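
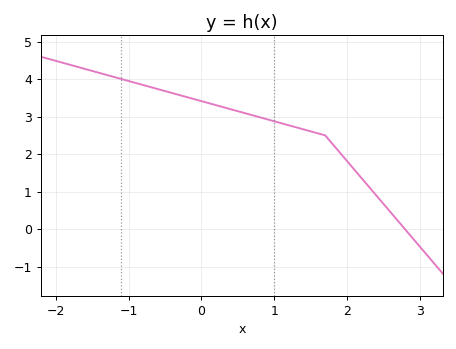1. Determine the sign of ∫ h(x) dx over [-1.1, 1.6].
positive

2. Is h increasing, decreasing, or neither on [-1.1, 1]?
decreasing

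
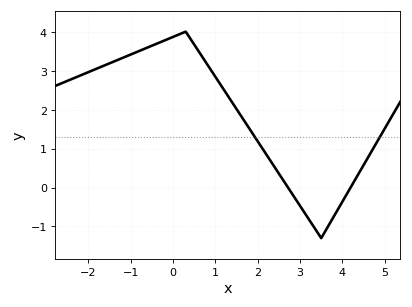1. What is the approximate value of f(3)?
-0.472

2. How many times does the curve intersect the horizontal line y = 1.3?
2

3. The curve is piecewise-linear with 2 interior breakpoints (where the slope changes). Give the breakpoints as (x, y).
(0.3, 4); (3.5, -1.3)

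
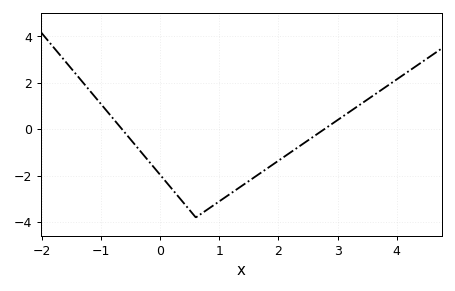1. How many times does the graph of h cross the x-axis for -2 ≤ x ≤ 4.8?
2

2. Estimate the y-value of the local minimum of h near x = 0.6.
-3.8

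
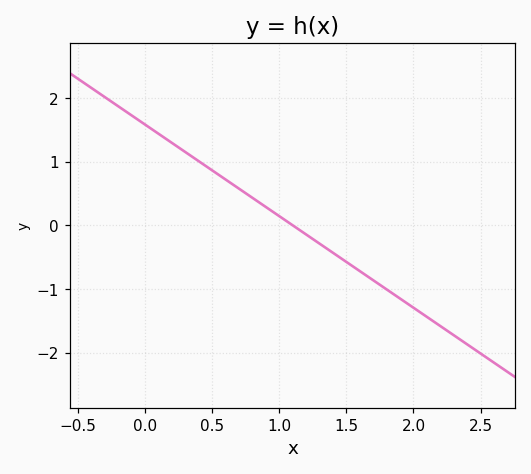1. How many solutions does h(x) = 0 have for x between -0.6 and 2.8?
1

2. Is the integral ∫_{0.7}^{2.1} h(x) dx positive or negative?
negative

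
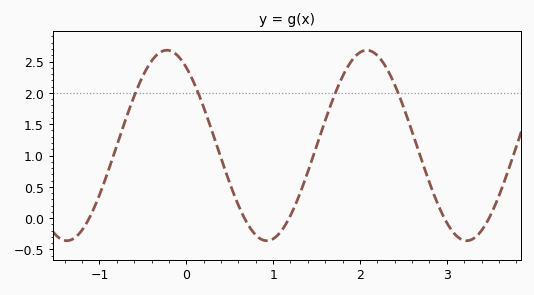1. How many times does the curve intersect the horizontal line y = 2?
4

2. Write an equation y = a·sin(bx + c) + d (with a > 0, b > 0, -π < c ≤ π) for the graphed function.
y = 1.52sin(2.7x + 2.2) + 1.16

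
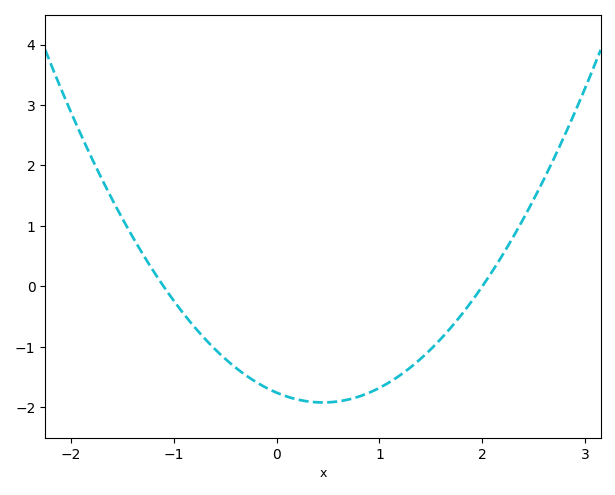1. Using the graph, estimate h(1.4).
-1.2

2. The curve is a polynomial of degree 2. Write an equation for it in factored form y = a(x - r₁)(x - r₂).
y = 0.8(x + 1.1)(x - 2)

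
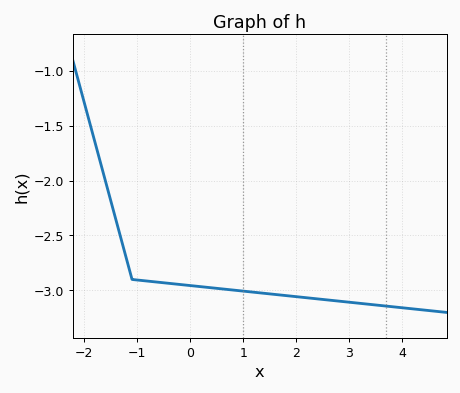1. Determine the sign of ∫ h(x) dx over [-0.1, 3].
negative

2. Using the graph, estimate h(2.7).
-3.1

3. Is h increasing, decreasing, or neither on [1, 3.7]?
decreasing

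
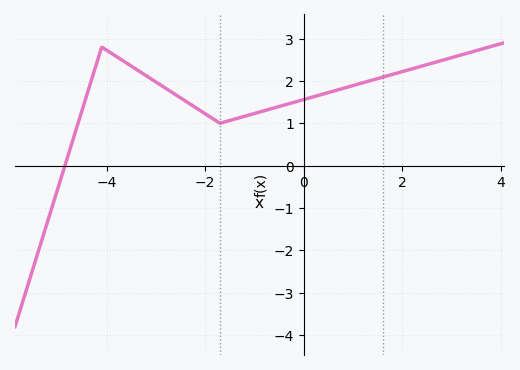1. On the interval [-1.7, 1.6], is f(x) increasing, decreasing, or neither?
increasing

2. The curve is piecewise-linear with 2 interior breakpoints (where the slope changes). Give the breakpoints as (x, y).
(-4.1, 2.8); (-1.7, 1)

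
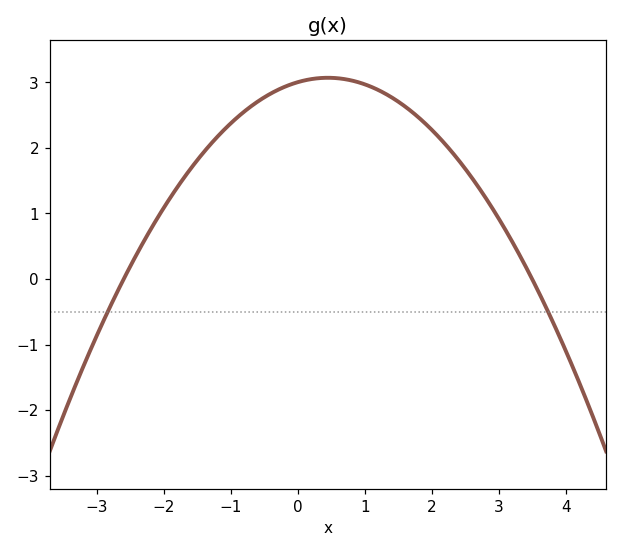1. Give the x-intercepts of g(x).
-2.6, 3.4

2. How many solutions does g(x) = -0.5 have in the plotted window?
2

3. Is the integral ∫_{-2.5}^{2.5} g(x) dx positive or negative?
positive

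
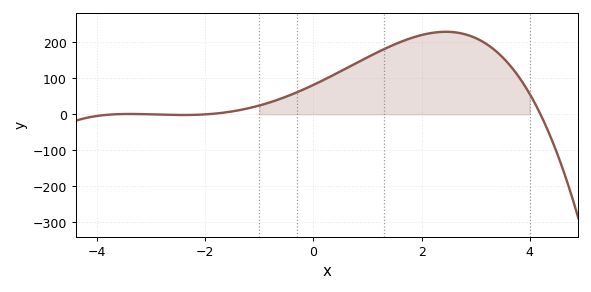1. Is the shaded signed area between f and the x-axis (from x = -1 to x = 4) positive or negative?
positive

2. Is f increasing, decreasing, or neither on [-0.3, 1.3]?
increasing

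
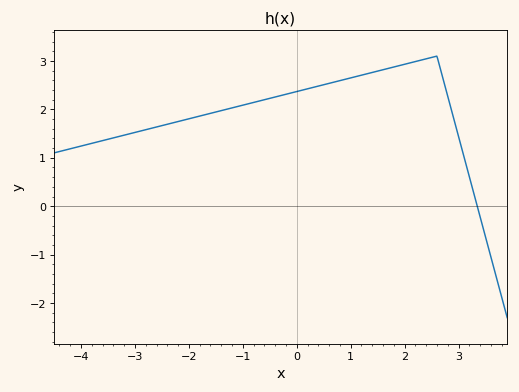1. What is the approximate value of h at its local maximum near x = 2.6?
3.1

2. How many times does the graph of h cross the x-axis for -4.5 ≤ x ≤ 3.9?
1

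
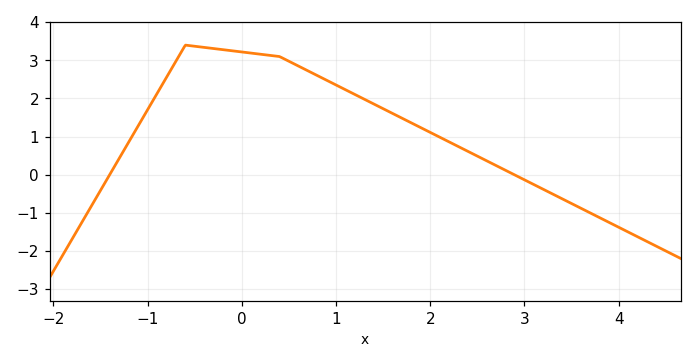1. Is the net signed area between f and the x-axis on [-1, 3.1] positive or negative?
positive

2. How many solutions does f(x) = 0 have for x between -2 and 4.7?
2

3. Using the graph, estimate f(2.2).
0.9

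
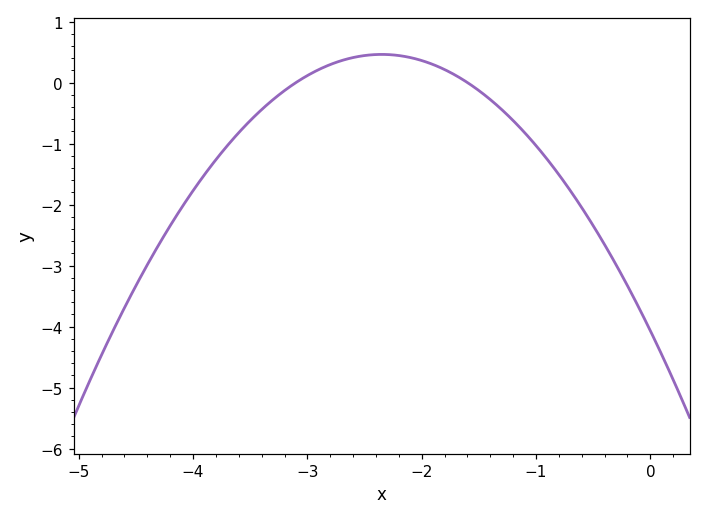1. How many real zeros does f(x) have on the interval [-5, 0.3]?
2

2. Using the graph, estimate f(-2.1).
0.41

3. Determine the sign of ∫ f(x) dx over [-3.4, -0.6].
negative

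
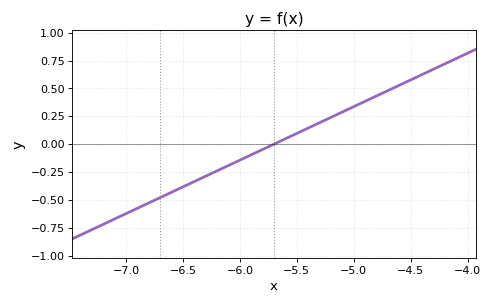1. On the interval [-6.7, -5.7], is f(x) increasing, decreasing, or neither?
increasing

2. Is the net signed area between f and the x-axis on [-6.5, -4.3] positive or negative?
positive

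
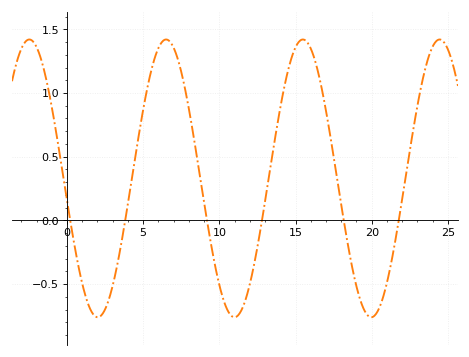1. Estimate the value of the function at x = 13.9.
0.8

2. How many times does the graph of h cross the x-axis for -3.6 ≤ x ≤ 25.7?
6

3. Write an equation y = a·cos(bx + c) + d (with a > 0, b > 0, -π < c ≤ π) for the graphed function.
y = 1.09cos(0.7x + 1.7) + 0.33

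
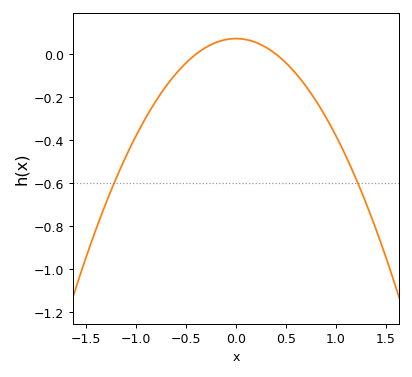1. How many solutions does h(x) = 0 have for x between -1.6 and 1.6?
2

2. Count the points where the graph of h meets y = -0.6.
2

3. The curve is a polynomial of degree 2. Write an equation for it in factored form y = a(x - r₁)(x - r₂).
y = -0.45(x + 0.4)(x - 0.4)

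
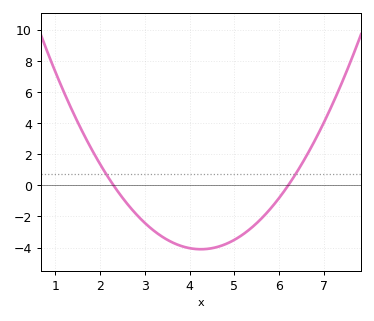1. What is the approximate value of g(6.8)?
3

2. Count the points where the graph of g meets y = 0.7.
2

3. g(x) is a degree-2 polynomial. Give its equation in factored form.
y = 1.08(x - 2.3)(x - 6.2)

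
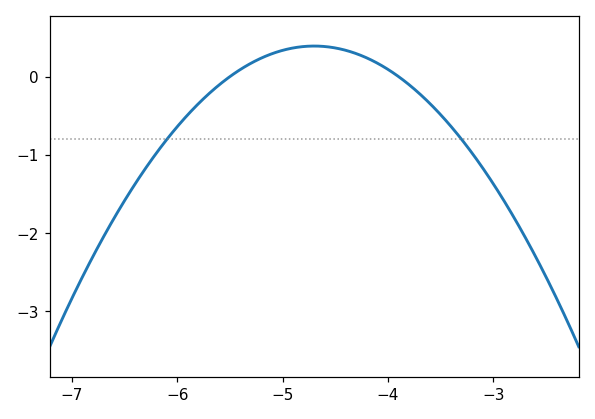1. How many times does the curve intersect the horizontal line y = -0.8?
2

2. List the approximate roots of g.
-5.5, -3.9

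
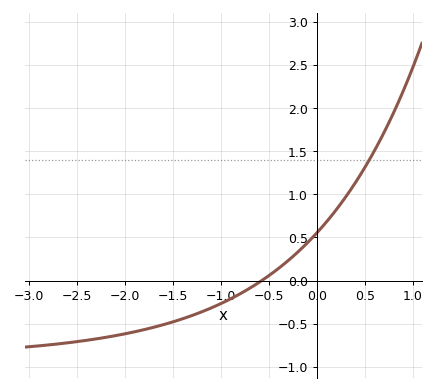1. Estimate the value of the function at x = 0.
0.55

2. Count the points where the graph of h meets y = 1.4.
1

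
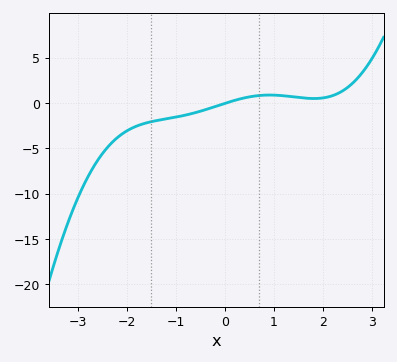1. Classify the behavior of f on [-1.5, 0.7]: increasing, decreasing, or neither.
increasing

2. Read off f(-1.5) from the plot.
-2.06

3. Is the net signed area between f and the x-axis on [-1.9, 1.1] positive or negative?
negative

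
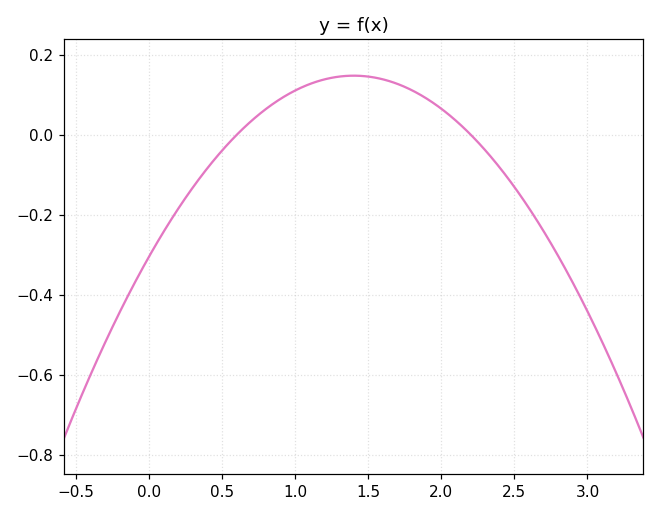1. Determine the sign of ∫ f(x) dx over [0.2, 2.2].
positive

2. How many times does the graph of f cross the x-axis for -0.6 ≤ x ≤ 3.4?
2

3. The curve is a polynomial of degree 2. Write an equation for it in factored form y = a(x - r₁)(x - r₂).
y = -0.23(x - 0.6)(x - 2.2)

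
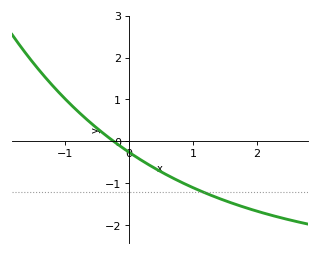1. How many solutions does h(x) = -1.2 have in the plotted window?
1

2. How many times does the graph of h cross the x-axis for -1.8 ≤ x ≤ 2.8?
1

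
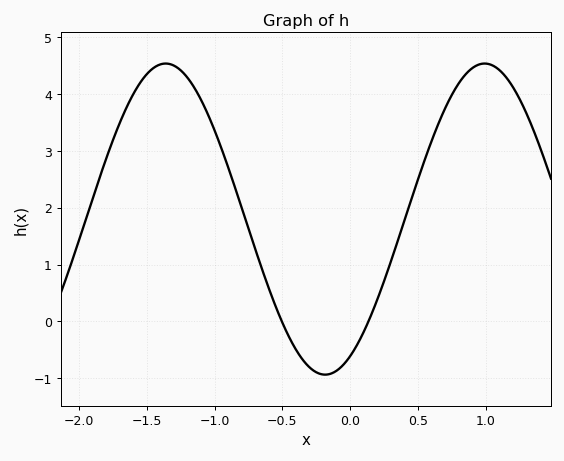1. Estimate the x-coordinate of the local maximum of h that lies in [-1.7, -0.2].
-1.35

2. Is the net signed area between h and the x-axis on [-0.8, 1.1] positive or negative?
positive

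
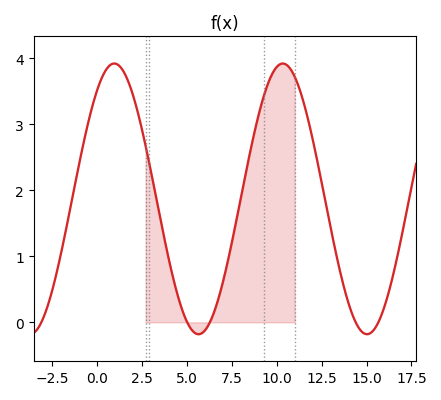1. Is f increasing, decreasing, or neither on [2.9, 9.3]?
neither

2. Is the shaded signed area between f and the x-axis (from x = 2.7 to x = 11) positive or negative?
positive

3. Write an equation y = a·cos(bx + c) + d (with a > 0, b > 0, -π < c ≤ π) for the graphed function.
y = 2.05cos(0.67x - 0.642) + 1.87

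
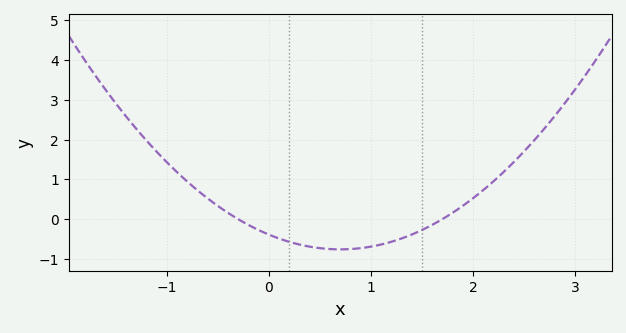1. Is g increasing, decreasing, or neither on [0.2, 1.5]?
neither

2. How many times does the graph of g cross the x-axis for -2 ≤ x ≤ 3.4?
2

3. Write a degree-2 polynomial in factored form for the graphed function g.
y = 0.76(x + 0.3)(x - 1.7)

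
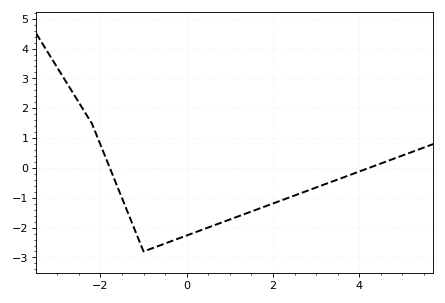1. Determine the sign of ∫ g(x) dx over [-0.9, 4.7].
negative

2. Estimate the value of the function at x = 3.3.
-0.495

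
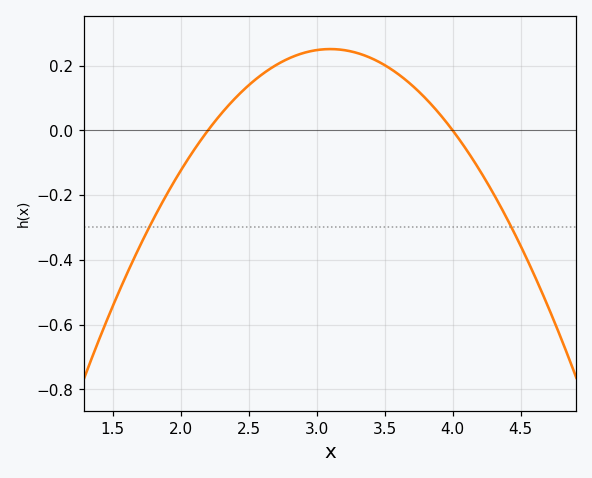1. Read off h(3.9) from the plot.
0.06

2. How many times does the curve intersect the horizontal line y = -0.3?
2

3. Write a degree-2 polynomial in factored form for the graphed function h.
y = -0.31(x - 2.2)(x - 4)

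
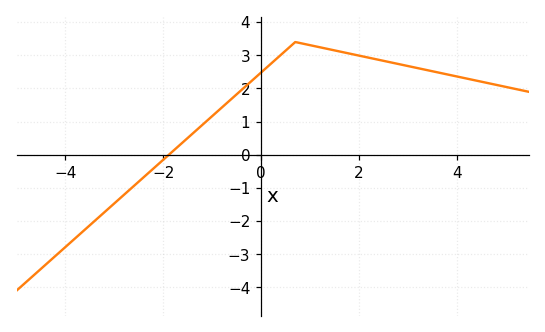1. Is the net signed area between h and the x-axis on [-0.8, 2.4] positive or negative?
positive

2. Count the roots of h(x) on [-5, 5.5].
1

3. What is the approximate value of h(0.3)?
2.9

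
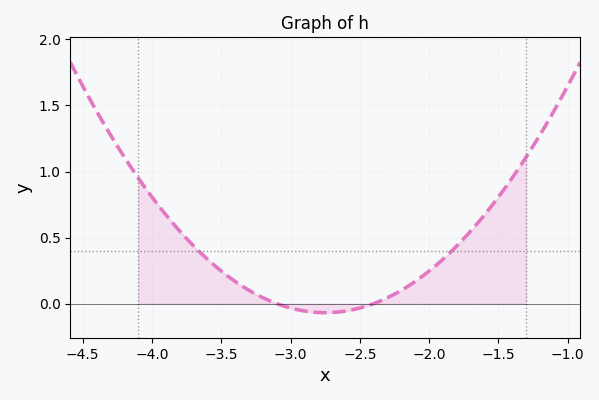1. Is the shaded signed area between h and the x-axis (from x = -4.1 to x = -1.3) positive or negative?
positive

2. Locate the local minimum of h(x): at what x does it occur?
-2.75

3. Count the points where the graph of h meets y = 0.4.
2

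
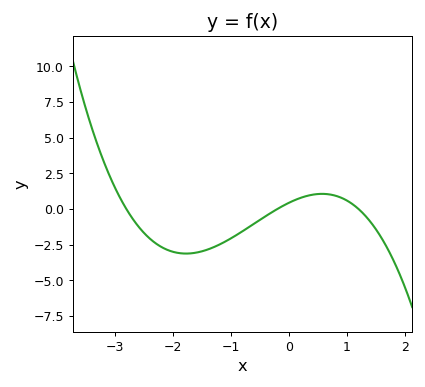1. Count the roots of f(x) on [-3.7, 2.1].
3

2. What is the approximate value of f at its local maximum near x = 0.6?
1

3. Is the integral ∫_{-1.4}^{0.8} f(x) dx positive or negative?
negative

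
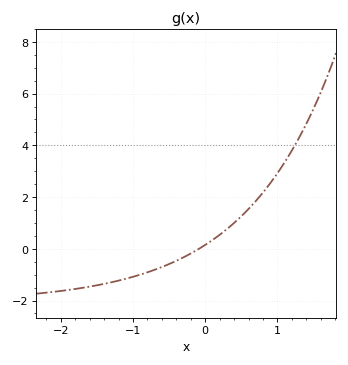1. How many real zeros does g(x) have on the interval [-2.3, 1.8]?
1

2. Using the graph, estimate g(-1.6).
-1.46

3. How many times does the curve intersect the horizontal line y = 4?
1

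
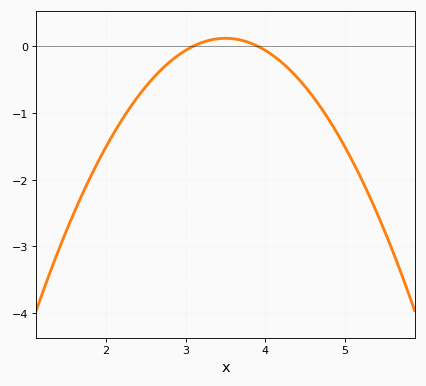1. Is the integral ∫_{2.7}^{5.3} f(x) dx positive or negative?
negative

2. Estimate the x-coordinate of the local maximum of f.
3.5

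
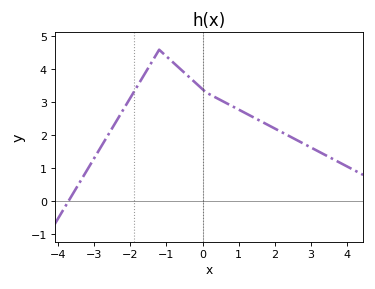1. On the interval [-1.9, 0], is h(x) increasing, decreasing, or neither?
neither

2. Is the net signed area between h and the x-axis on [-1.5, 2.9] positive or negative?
positive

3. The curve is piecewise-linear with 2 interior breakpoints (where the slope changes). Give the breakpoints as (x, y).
(-1.2, 4.6); (0.1, 3.3)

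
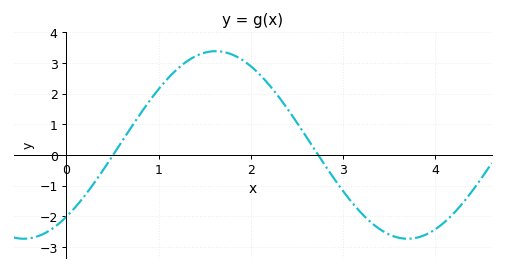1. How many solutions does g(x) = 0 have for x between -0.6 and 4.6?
2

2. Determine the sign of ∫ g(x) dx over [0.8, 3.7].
positive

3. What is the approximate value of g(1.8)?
3.27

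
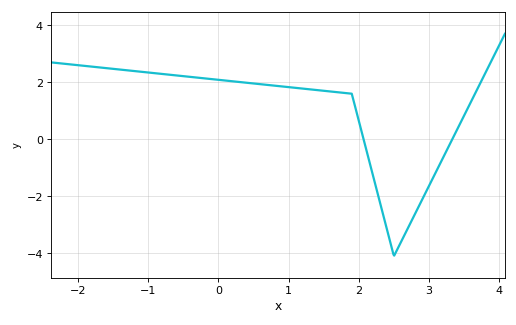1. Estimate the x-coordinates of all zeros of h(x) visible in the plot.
2.1, 3.3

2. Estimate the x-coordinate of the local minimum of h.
2.5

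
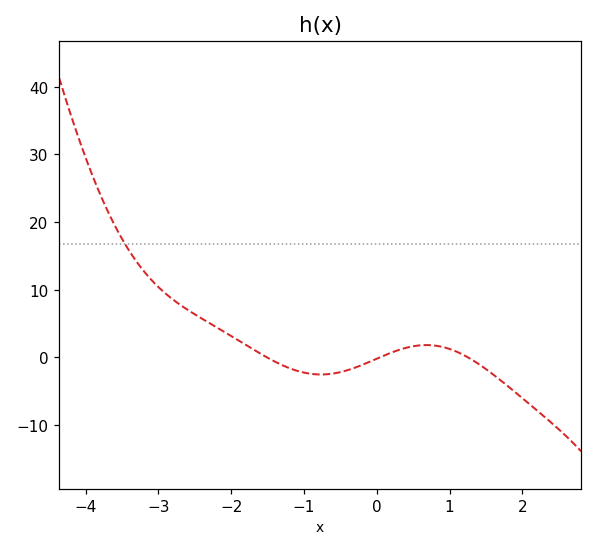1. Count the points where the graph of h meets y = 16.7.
1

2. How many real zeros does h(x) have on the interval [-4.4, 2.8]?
3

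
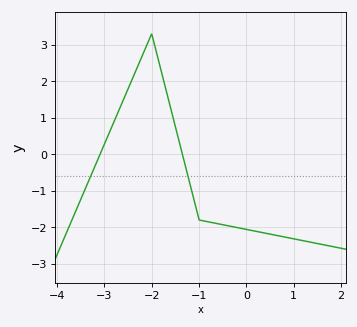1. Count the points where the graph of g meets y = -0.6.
2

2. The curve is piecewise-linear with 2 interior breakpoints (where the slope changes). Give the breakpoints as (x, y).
(-2, 3.3); (-1, -1.8)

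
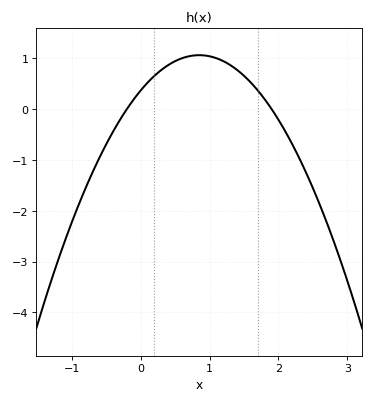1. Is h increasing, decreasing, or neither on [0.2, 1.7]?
neither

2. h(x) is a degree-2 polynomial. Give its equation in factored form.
y = -0.96(x + 0.2)(x - 1.9)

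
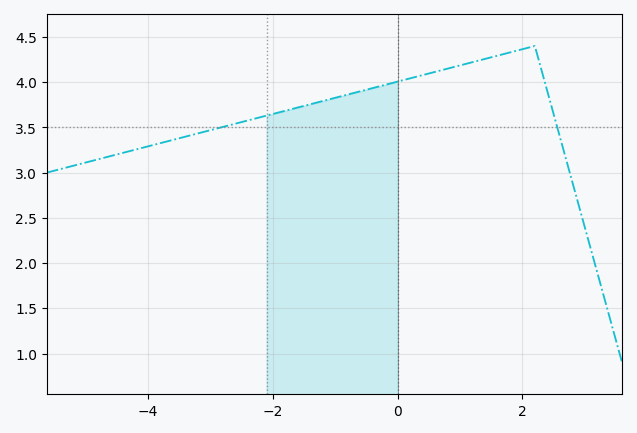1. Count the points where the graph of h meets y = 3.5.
2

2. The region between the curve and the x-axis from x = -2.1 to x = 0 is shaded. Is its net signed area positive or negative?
positive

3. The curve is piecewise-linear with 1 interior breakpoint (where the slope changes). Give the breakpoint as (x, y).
(2.2, 4.4)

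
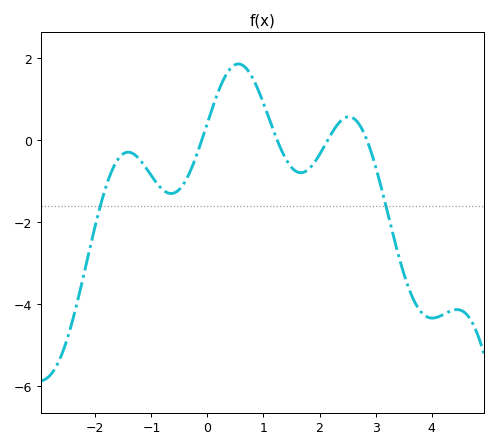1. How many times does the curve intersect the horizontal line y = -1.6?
2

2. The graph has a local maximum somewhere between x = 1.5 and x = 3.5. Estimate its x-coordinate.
2.52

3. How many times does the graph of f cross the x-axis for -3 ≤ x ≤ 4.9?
4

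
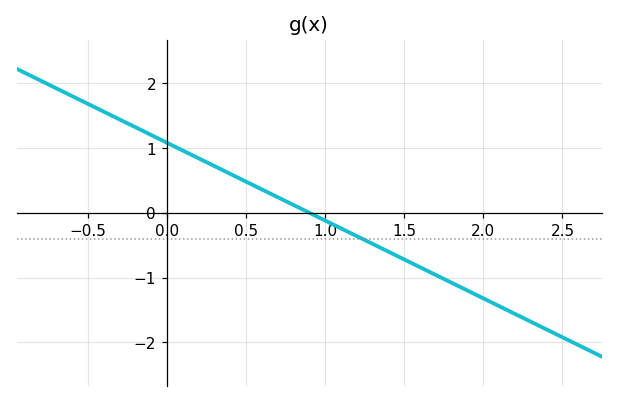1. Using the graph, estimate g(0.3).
0.7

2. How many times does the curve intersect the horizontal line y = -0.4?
1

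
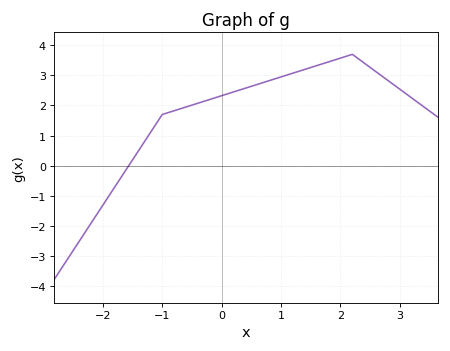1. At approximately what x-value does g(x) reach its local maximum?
2.2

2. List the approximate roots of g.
-1.6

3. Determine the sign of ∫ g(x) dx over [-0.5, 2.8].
positive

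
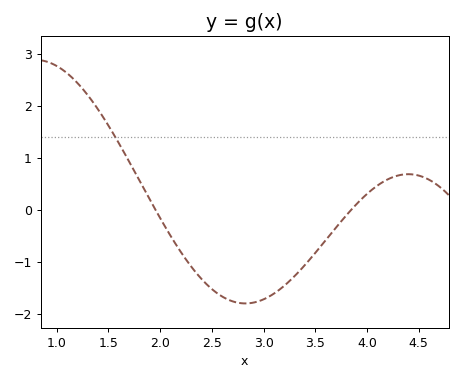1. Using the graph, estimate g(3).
-1.72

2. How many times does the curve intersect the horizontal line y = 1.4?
1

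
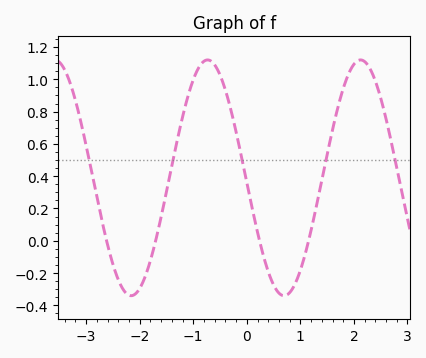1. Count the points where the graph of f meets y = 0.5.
5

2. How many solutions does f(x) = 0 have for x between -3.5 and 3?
4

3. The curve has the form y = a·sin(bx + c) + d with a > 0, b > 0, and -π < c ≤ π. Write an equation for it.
y = 0.73sin(2.2x - 3.1) + 0.39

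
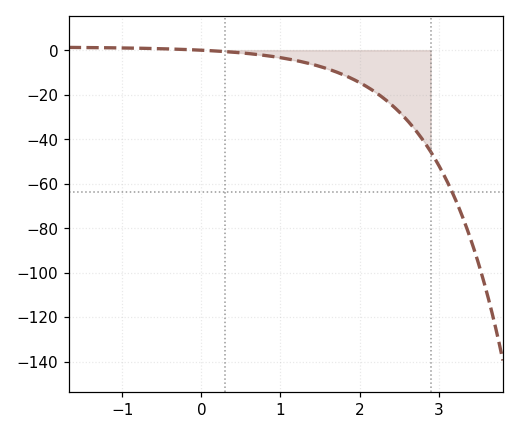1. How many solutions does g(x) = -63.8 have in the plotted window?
1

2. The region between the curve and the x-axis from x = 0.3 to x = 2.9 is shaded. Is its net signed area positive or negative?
negative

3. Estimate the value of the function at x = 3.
-51.6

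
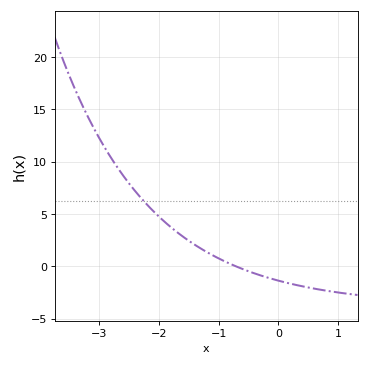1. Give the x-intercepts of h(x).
-0.7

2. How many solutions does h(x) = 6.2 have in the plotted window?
1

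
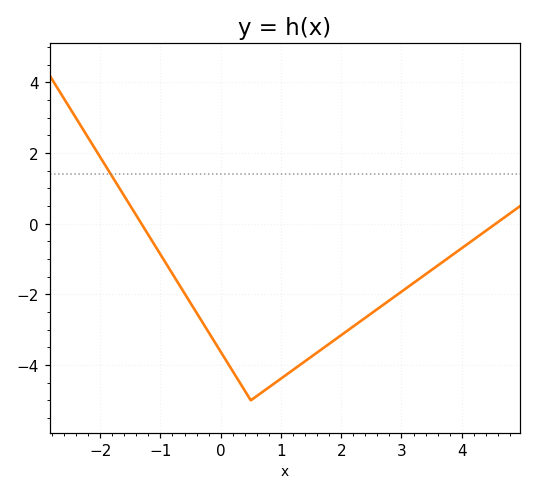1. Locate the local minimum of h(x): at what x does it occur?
0.4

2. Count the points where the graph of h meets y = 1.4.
1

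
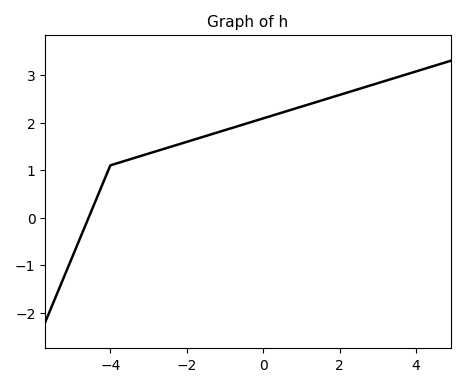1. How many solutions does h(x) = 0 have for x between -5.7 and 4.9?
1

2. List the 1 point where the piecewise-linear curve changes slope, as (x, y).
(-4, 1.1)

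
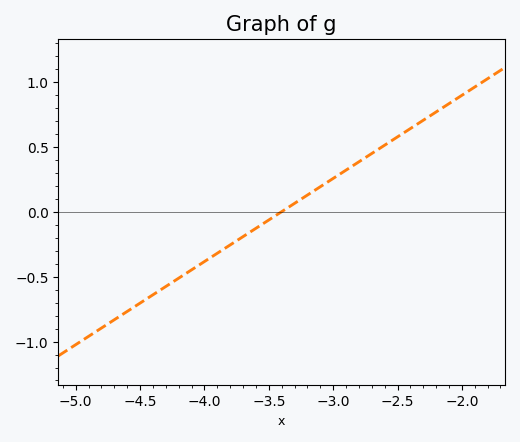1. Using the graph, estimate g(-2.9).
0.3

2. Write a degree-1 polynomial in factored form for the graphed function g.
y = 0.64(x + 3.4)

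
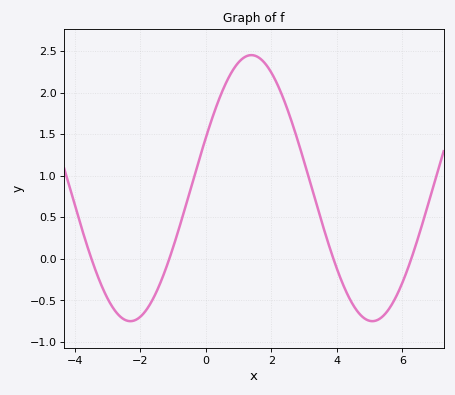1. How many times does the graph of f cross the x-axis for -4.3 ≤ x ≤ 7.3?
4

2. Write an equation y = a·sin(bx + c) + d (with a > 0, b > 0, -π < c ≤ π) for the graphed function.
y = 1.6sin(0.85x + 0.39) + 0.85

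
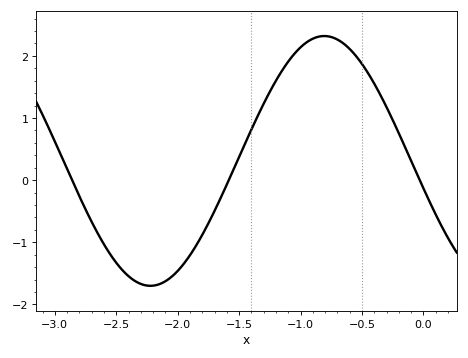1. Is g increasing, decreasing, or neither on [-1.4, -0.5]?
neither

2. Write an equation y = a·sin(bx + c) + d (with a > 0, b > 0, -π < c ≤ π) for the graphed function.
y = 2.01sin(2.22x - 2.92) + 0.31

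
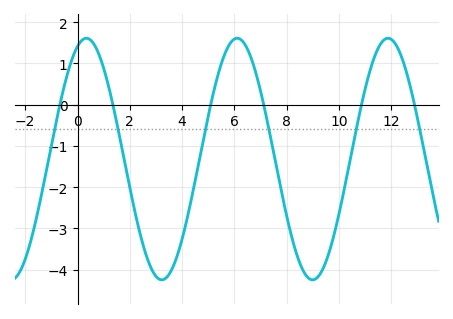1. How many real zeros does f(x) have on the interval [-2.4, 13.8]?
6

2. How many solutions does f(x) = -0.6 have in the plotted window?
6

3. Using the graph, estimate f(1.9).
-1.7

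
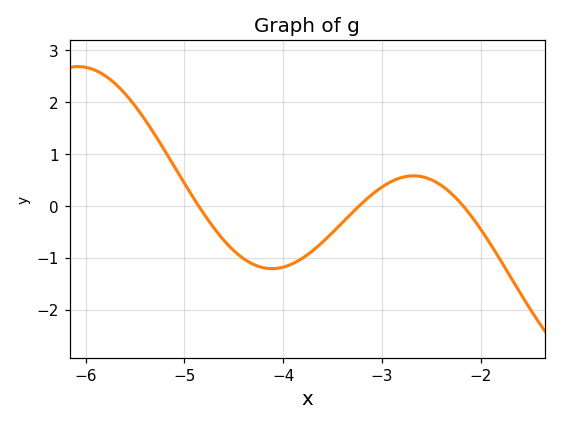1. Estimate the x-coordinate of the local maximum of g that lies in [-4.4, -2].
-2.68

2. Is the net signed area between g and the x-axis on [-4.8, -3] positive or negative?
negative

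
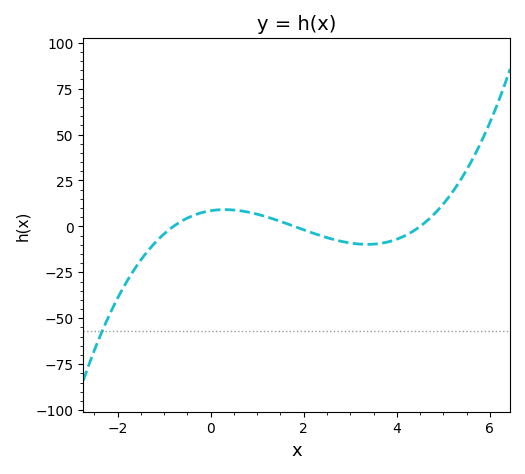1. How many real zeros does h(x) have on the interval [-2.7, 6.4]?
3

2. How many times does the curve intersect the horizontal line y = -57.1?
1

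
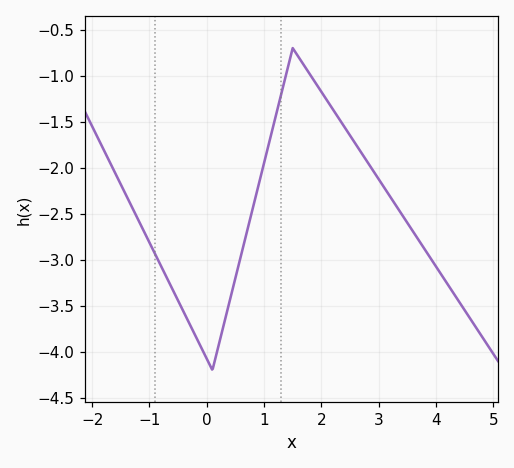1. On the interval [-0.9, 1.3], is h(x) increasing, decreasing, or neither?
neither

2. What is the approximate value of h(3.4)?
-2.5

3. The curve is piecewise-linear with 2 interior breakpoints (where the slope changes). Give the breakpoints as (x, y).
(0.1, -4.2); (1.5, -0.7)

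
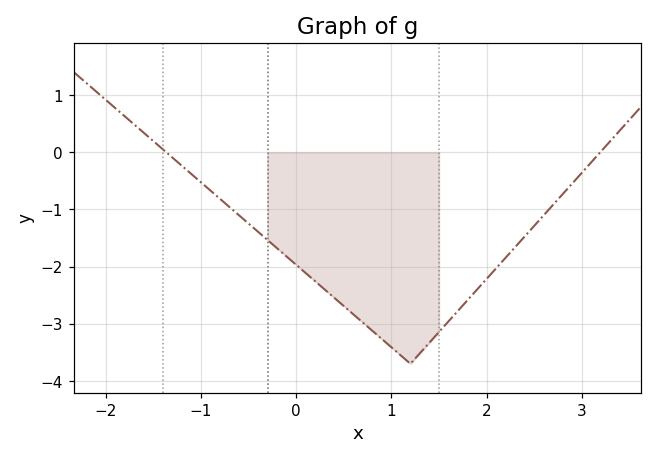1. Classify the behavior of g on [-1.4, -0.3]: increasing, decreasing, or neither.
decreasing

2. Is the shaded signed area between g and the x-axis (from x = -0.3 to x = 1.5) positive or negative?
negative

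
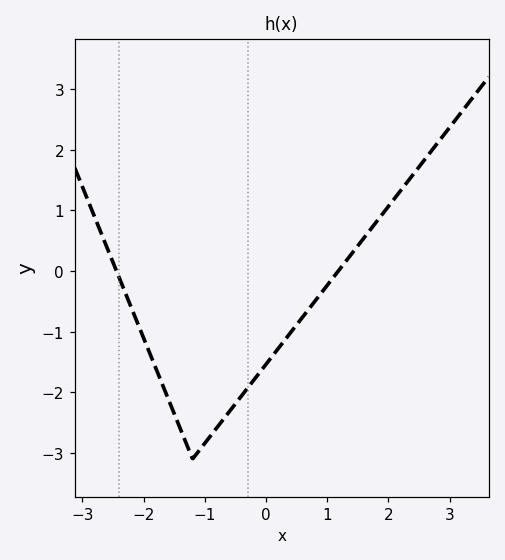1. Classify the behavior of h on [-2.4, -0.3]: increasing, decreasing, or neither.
neither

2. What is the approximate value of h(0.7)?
-0.627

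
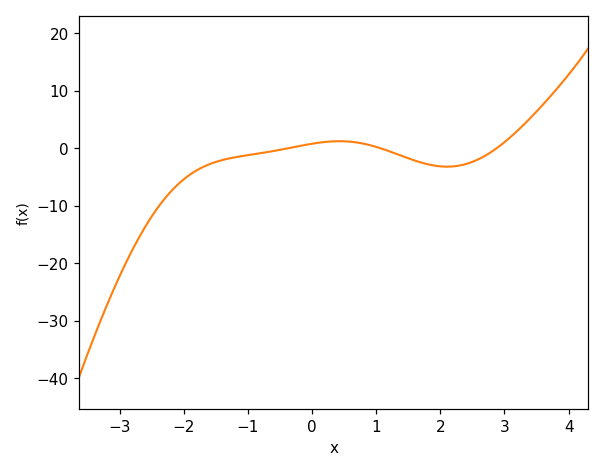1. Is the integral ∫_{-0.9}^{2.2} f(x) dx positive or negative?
negative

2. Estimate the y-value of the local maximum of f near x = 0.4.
1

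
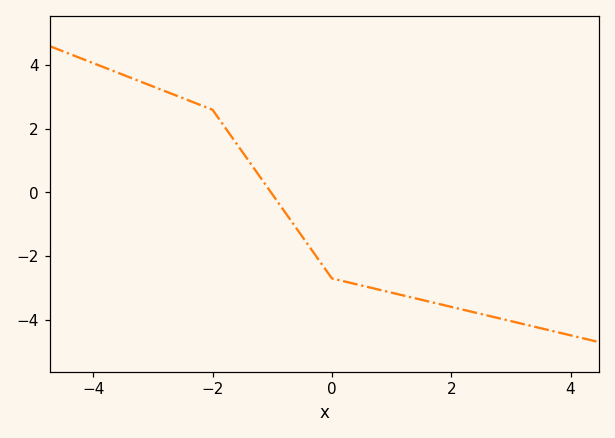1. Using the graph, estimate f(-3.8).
4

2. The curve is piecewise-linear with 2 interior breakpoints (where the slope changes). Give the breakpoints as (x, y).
(-2, 2.6); (0, -2.7)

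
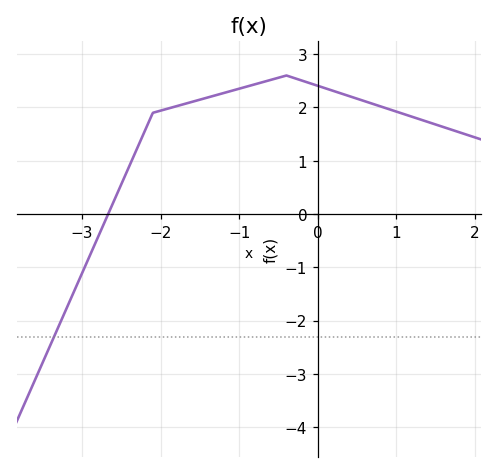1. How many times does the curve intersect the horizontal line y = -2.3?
1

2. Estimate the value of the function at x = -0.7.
2.48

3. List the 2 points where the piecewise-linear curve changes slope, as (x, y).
(-2.1, 1.9); (-0.4, 2.6)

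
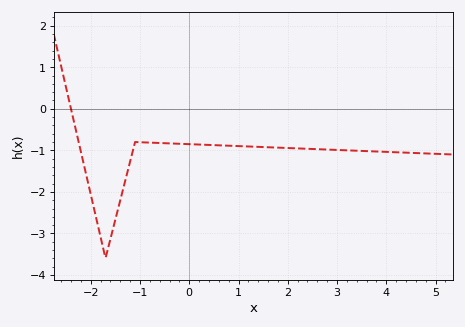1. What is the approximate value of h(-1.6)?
-3.1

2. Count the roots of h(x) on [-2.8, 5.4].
1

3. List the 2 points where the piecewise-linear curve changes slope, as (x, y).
(-1.7, -3.6); (-1.1, -0.8)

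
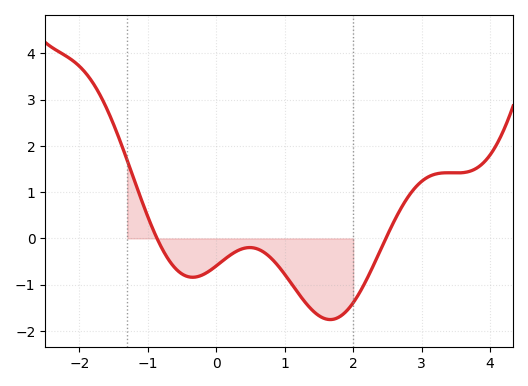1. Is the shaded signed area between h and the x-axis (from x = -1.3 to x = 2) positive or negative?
negative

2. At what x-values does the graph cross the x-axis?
-0.9, 2.5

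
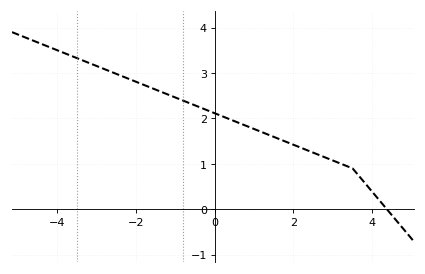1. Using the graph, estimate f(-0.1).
2.2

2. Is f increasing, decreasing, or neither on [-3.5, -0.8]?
decreasing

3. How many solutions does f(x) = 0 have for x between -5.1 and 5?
1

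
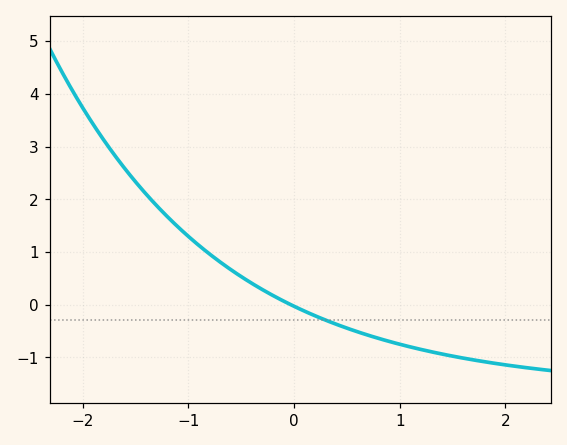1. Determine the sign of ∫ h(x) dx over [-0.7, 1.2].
negative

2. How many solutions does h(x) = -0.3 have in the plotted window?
1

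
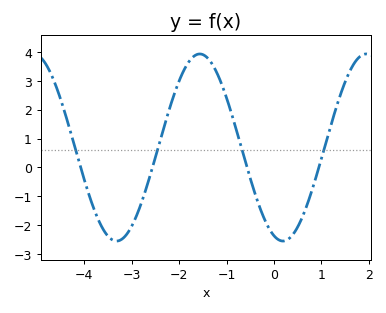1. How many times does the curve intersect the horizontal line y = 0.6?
4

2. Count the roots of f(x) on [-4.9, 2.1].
4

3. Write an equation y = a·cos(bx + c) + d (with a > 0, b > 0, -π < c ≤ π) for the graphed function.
y = 3.24cos(1.79x + 2.8) + 0.69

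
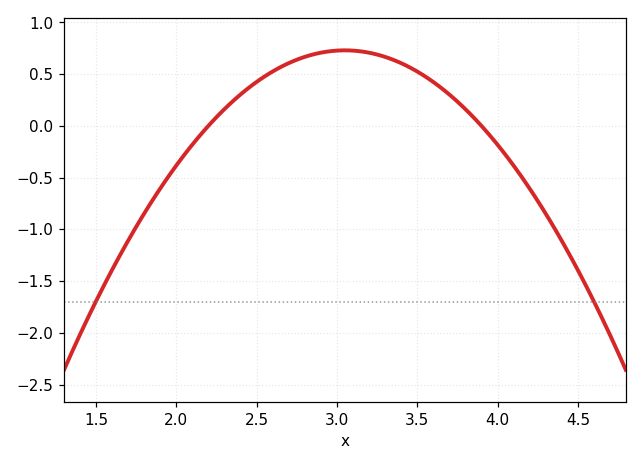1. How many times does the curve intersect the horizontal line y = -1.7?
2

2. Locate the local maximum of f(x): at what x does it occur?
3.05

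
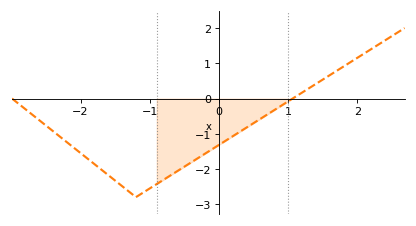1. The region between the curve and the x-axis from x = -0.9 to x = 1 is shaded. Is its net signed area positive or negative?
negative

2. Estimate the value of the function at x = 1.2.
0.168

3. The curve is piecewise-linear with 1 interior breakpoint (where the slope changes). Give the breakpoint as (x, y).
(-1.2, -2.8)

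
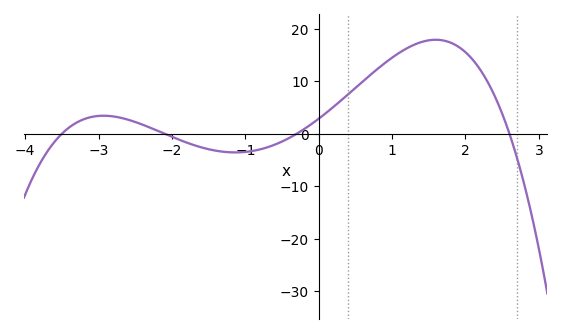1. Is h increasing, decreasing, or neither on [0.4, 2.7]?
neither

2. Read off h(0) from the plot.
3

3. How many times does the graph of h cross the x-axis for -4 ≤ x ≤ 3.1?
4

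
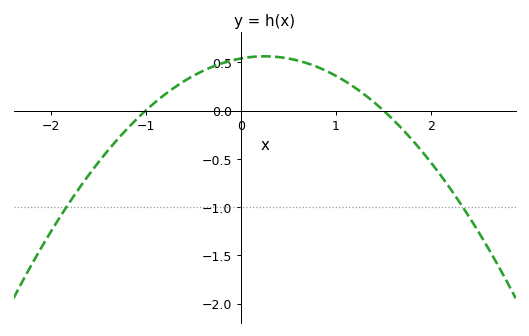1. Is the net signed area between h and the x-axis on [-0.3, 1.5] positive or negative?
positive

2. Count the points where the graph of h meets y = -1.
2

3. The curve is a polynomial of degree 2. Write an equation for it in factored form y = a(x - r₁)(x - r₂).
y = -0.36(x + 1)(x - 1.5)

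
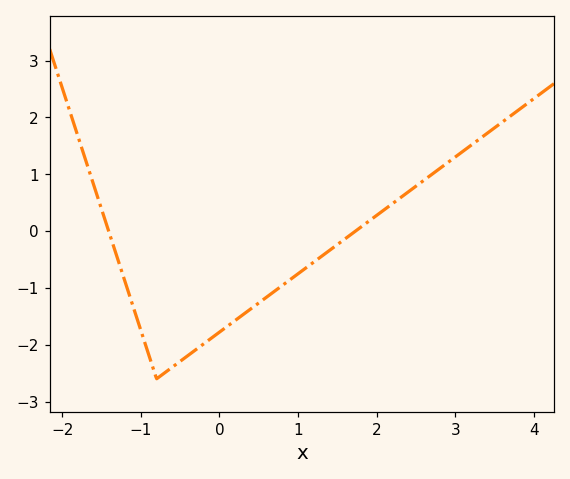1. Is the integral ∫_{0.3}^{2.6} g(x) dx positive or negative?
negative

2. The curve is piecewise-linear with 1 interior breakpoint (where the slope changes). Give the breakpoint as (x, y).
(-0.8, -2.6)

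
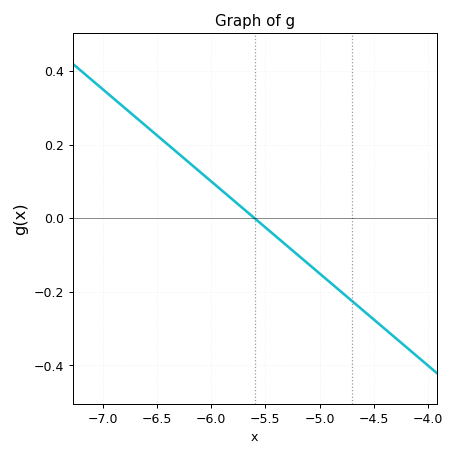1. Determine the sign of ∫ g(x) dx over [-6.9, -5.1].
positive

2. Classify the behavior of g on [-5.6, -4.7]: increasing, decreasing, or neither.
decreasing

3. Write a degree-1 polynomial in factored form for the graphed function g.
y = -0.25(x + 5.6)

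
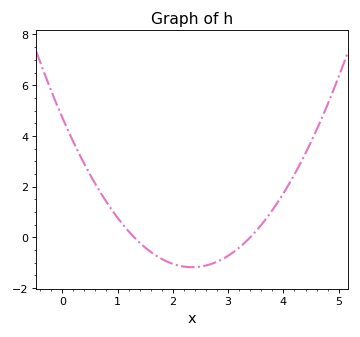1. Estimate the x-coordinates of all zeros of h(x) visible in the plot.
1.3, 3.4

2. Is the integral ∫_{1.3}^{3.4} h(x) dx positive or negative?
negative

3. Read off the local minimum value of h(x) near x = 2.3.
-1.2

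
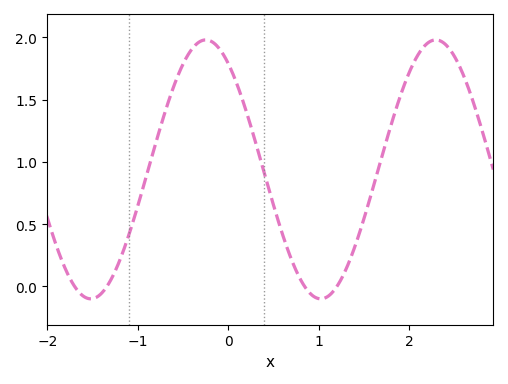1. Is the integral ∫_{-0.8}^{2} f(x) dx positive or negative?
positive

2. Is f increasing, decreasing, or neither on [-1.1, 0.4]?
neither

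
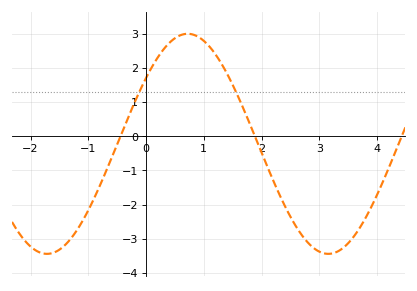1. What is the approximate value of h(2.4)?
-2.03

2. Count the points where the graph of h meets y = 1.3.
2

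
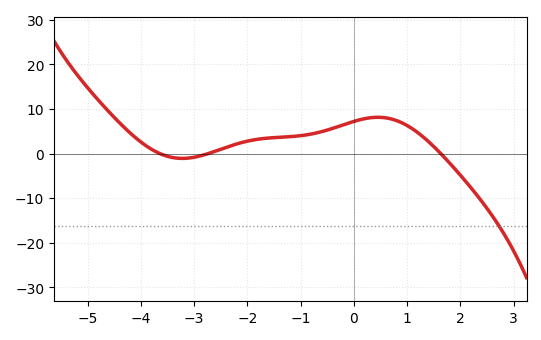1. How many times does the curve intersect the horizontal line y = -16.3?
1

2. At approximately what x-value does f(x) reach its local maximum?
0.452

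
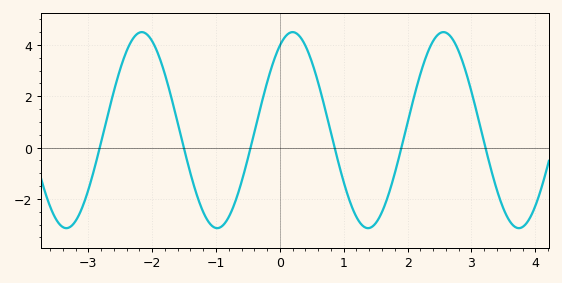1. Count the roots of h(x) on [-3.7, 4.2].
6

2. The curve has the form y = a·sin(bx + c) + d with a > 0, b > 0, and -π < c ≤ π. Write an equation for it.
y = 3.82sin(2.7x + 1) + 0.68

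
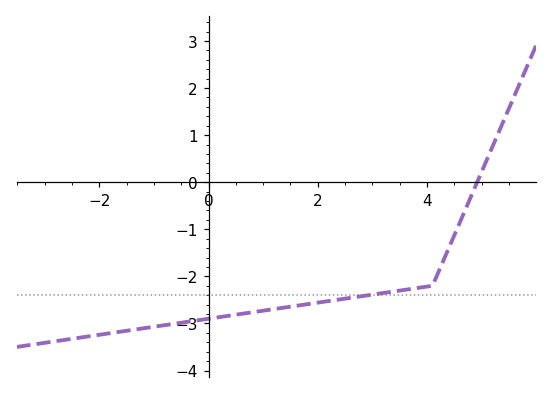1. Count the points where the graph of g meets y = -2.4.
1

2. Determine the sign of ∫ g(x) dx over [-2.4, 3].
negative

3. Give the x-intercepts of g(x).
5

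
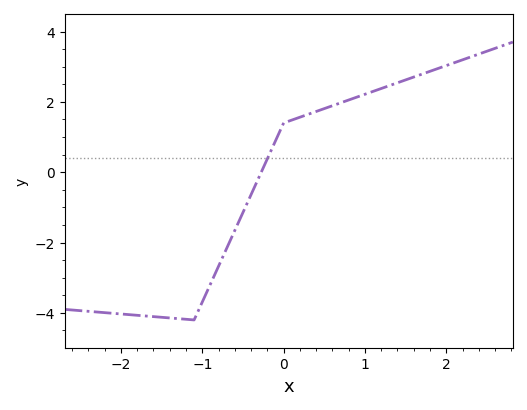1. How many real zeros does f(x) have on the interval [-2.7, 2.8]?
1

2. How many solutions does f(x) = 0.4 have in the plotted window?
1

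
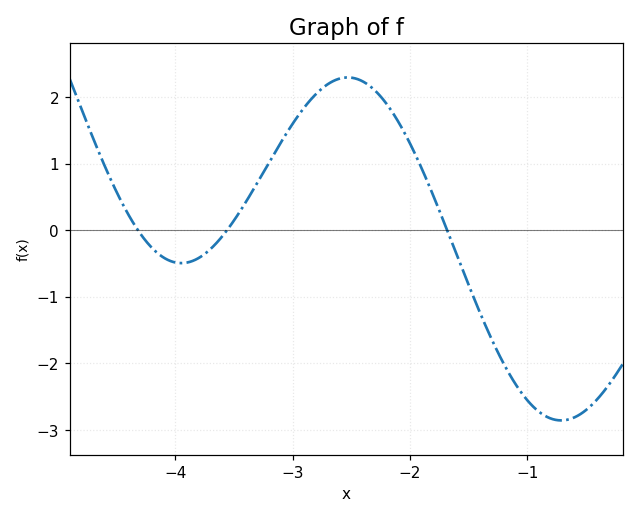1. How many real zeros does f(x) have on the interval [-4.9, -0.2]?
3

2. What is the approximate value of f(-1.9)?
0.937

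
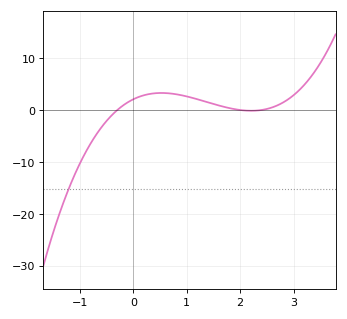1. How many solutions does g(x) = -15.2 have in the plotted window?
1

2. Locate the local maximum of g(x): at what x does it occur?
0.525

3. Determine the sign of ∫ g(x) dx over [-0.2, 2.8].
positive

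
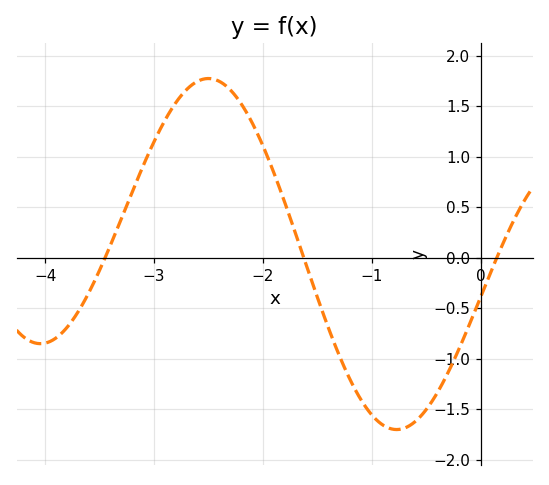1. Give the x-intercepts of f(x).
-3.4, -1.6, 0.1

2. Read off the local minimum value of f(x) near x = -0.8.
-1.7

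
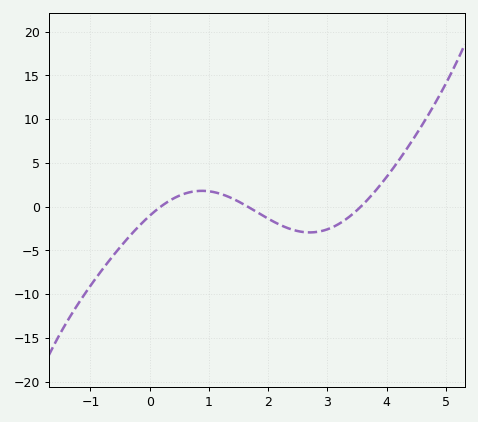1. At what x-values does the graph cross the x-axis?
0.2, 1.7, 3.6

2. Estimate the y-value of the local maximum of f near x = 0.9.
2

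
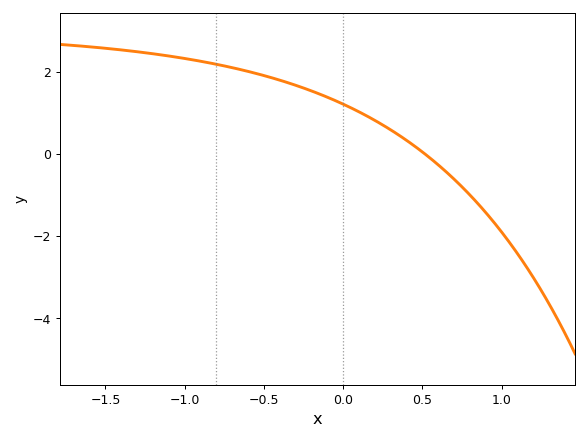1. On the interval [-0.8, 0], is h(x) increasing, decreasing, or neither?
decreasing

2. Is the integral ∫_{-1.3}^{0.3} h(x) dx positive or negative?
positive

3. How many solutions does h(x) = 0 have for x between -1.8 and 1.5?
1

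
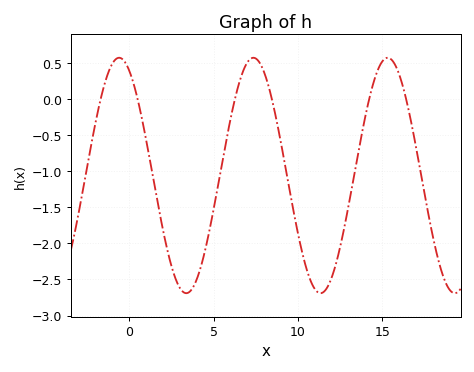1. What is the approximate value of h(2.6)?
-2.4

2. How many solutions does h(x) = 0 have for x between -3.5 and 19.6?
6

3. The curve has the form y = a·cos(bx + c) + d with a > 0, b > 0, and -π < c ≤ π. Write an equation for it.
y = 1.63cos(0.79x + 0.47) - 1.06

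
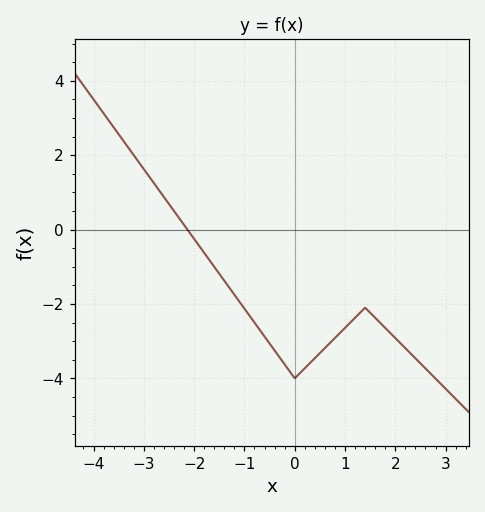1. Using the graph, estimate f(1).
-2.64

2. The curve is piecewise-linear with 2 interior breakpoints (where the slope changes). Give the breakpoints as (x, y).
(0, -4); (1.4, -2.1)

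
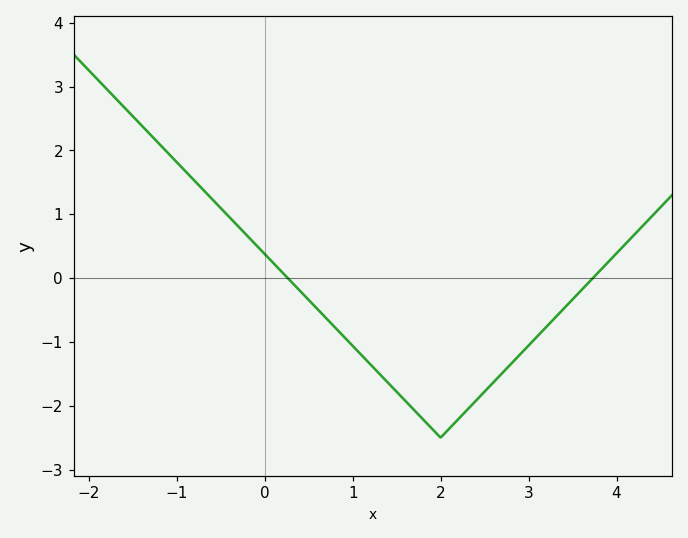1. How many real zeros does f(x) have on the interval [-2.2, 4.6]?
2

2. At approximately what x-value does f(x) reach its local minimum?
2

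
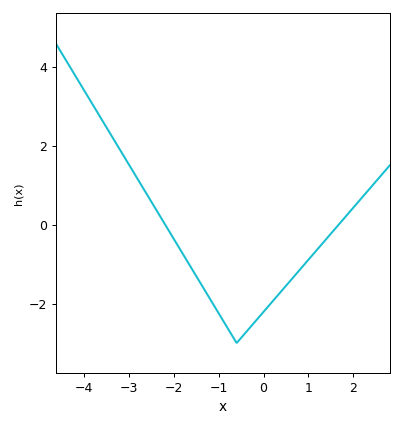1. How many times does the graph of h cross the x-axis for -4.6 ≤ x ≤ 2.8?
2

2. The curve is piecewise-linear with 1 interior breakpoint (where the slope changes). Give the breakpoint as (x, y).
(-0.6, -3)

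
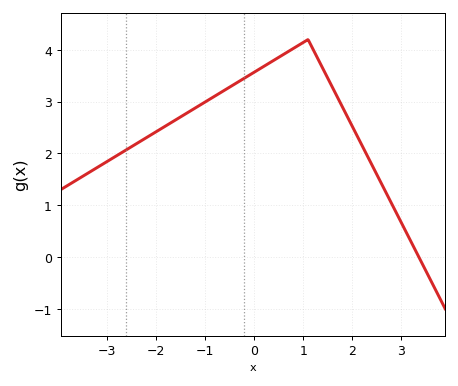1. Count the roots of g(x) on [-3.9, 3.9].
1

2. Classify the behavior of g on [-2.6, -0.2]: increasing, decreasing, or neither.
increasing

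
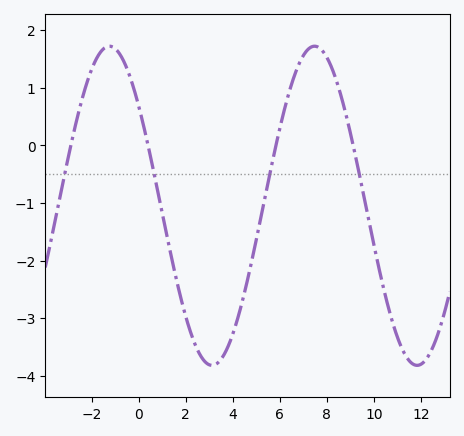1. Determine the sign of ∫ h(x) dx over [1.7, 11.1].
negative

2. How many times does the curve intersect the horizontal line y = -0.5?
4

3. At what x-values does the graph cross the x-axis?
-2.8, 0.4, 5.8, 9.2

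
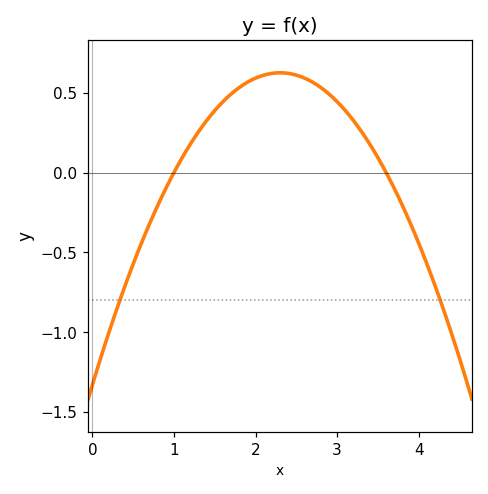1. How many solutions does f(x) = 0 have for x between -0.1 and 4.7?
2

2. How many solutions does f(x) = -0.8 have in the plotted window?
2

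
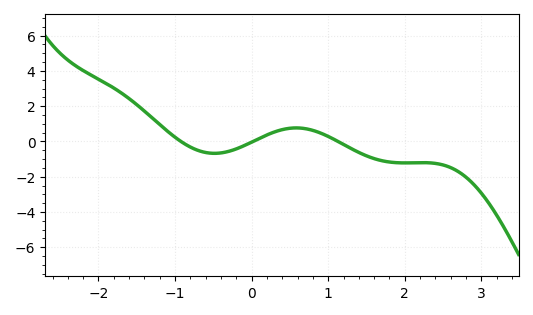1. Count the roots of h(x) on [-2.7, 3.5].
3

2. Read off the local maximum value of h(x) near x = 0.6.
0.768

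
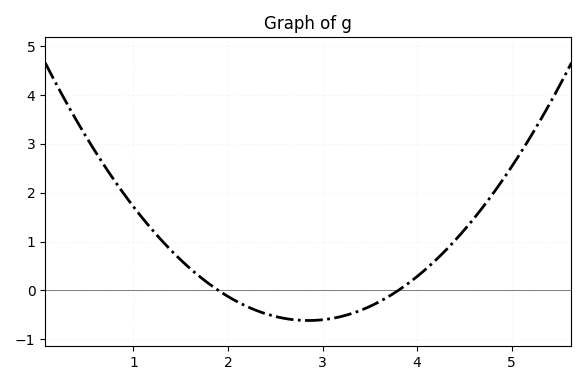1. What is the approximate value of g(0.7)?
2.53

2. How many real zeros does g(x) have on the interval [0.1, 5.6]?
2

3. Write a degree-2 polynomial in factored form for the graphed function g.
y = 0.68(x - 1.9)(x - 3.8)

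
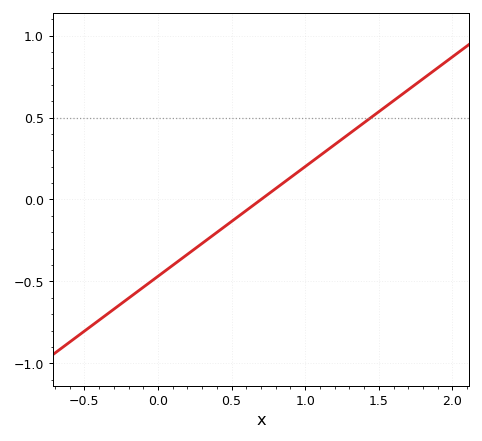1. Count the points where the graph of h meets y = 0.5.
1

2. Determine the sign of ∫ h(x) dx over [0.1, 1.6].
positive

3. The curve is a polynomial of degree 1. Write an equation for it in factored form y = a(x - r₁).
y = 0.67(x - 0.7)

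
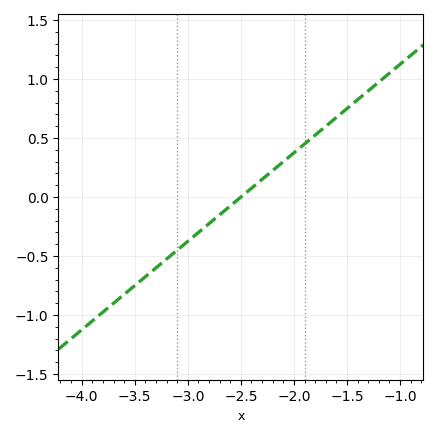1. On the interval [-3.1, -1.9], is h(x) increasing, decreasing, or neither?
increasing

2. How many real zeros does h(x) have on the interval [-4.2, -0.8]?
1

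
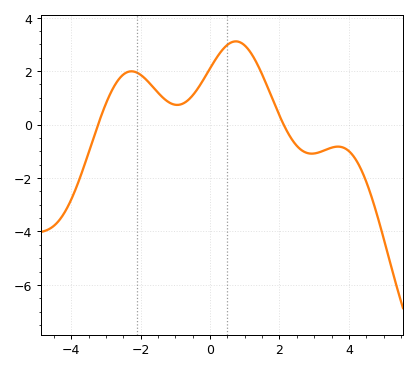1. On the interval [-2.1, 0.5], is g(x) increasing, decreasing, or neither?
neither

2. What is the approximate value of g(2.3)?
-0.4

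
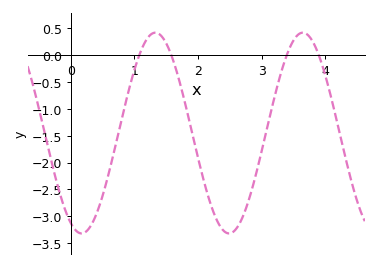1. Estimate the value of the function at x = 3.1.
-1.3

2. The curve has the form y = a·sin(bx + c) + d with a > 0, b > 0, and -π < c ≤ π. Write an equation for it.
y = 1.87sin(2.7x - 2) - 1.45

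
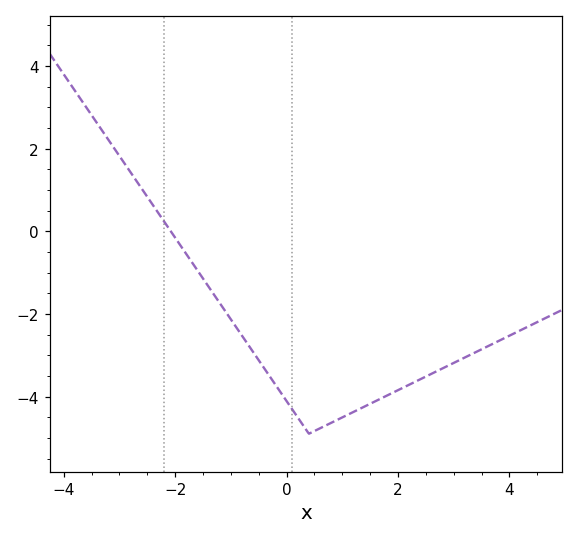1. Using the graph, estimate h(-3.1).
2.02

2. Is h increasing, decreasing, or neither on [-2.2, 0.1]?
decreasing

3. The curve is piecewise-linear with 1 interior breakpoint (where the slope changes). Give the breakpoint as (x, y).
(0.4, -4.9)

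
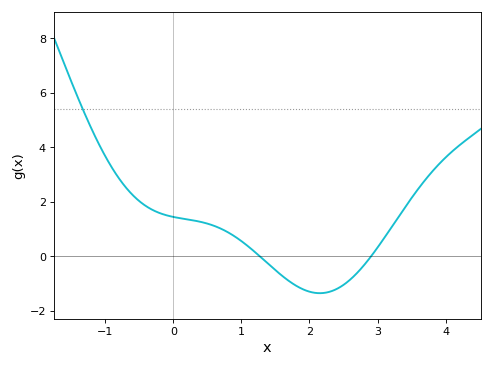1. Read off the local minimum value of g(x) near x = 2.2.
-1.4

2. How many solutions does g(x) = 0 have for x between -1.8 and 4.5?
2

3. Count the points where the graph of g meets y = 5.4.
1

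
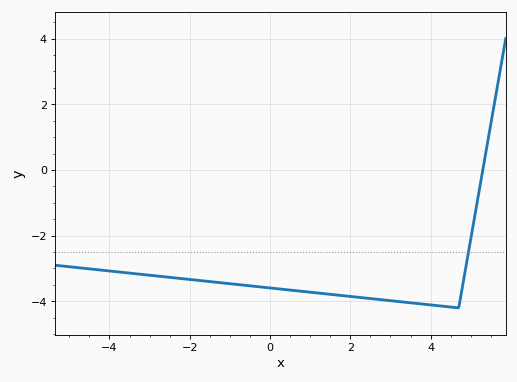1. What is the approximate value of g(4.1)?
-4.2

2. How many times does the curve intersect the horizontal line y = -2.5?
1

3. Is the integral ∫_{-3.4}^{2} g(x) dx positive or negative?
negative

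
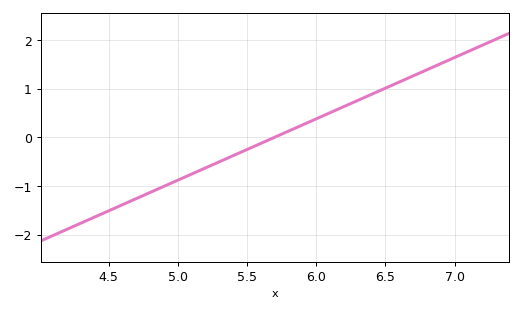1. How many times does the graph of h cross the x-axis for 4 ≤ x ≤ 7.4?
1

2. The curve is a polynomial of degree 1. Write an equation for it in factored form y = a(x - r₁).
y = 1.26(x - 5.7)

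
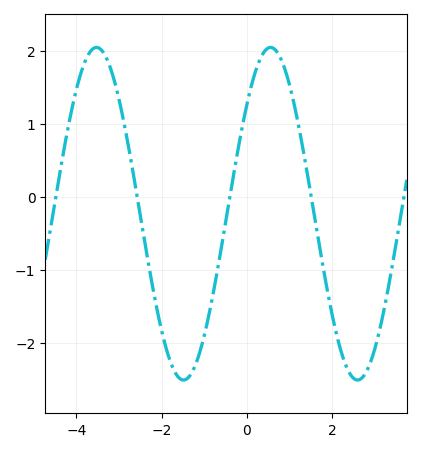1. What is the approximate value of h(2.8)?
-2.4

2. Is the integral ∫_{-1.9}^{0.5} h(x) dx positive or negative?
negative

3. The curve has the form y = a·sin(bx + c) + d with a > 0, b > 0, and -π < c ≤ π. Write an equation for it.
y = 2.28sin(1.5x + 0.72) - 0.23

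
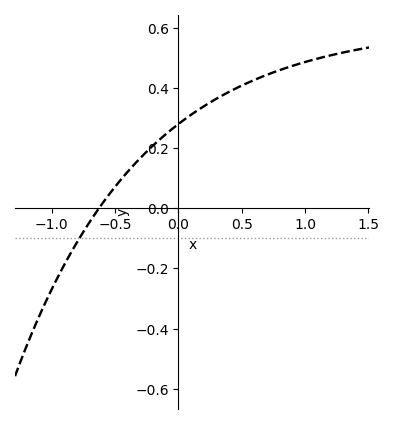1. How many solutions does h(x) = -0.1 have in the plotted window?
1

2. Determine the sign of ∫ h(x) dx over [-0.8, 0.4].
positive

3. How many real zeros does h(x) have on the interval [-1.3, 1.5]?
1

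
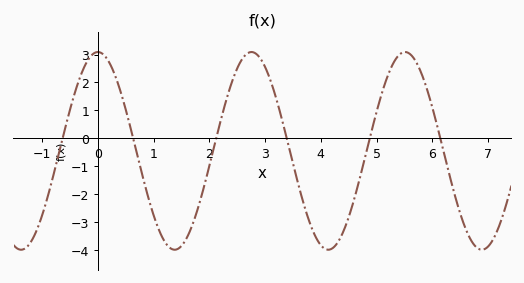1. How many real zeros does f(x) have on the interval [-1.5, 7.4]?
6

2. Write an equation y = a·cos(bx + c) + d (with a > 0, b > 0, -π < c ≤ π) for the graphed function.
y = 3.54cos(2.28x + 0) - 0.45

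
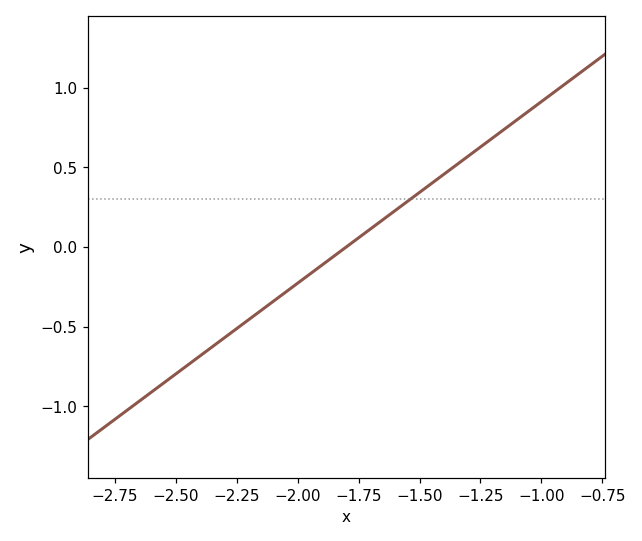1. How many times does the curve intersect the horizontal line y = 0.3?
1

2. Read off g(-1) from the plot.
0.912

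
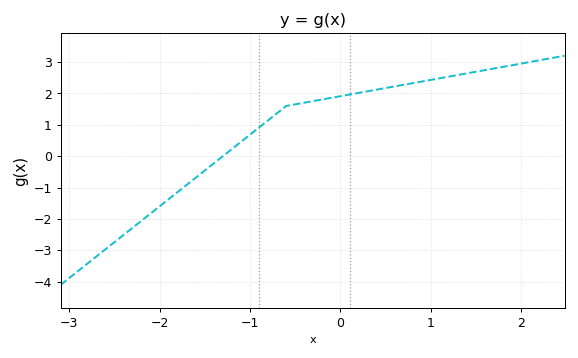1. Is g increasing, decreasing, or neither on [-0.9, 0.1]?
increasing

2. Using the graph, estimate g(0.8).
2.33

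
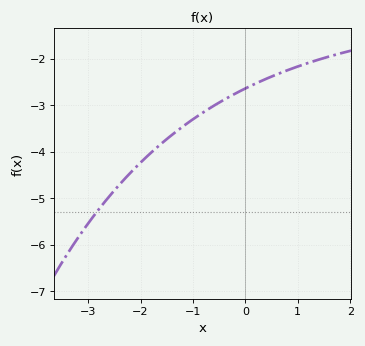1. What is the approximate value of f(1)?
-2.2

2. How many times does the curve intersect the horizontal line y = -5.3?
1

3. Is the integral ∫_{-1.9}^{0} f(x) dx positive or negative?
negative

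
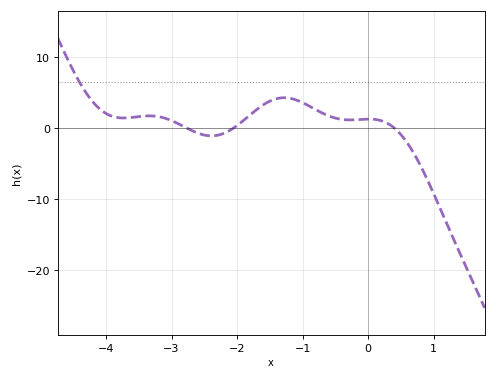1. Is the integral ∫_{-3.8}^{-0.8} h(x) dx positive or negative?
positive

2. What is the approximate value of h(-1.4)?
4.08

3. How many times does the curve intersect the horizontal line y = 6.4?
1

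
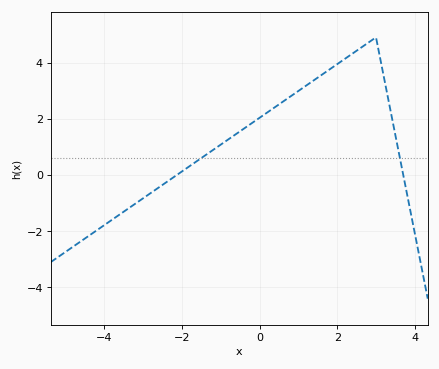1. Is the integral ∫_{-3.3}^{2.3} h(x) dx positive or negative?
positive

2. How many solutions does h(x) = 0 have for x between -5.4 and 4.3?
2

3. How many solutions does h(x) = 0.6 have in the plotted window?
2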